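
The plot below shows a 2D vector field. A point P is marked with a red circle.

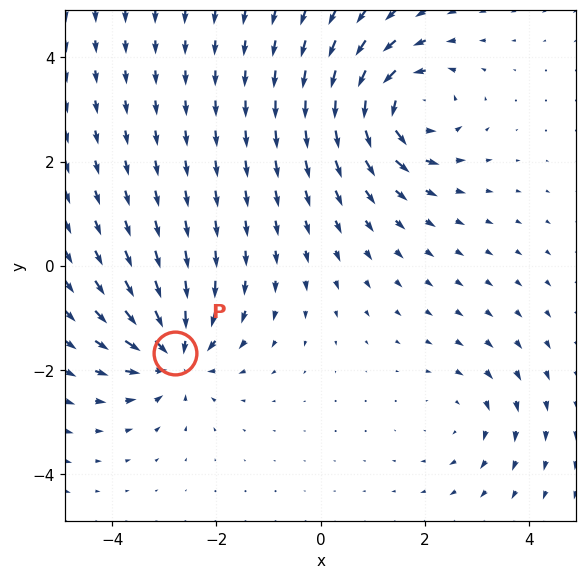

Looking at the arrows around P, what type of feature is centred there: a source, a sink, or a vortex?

sink

At P (-2.8, -1.7) the arrows converge inward. Divergence about -5, curl ≈0 — negative divergence with near-zero curl is a sink.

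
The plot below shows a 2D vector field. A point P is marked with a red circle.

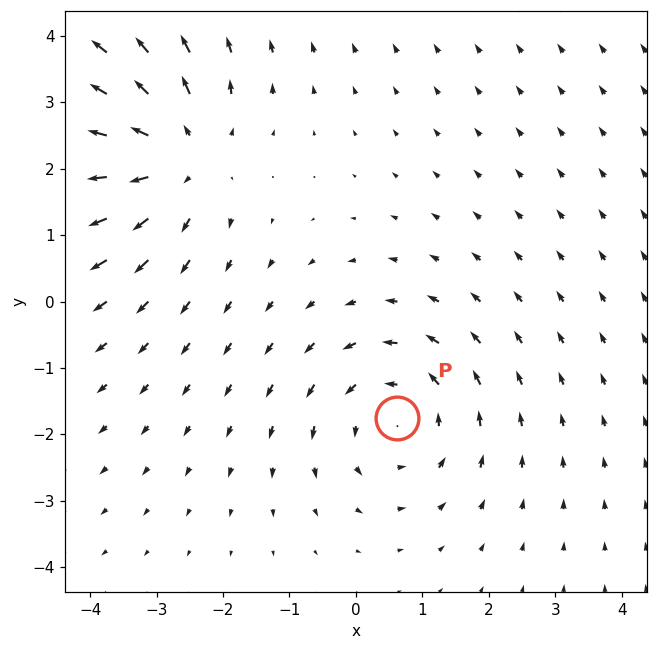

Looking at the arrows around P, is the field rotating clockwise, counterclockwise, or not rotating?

counterclockwise

Near P at (0.6, -1.8) the arrows circulate counterclockwise. The curl (z-component) there is about +4; positive curl means counterclockwise rotation.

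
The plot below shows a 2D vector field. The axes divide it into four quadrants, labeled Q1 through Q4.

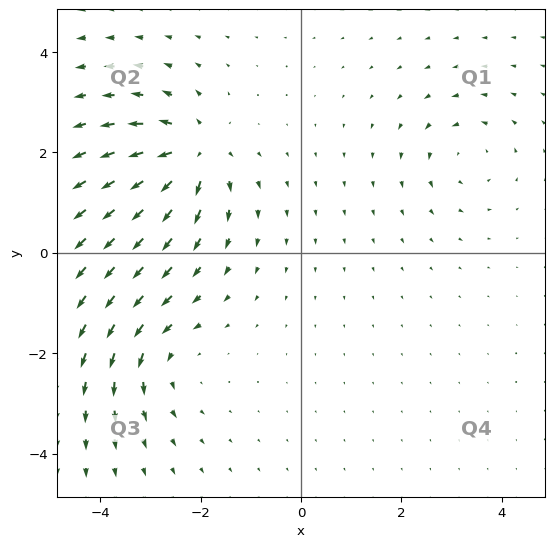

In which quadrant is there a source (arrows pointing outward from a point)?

Q2

The source sits at approximately (-2.1, 2.0), which lies in quadrant Q2. The divergence there is about +7, positive as expected for a source.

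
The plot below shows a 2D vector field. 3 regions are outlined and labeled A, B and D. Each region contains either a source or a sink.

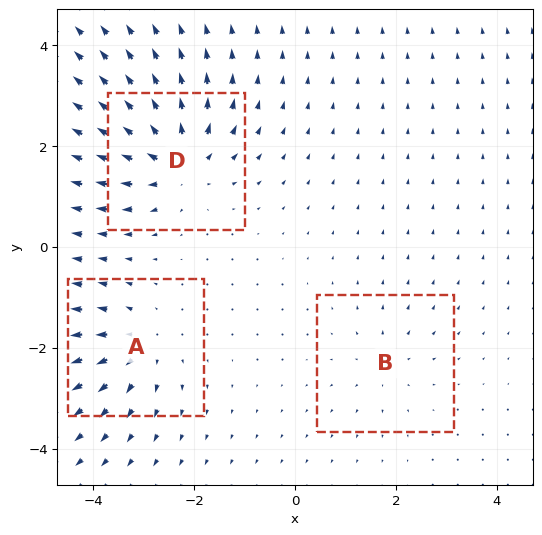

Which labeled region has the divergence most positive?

Divergence at each region's feature centre — A: about +4, B: about +2, D: about +5. Region D is most positive.

D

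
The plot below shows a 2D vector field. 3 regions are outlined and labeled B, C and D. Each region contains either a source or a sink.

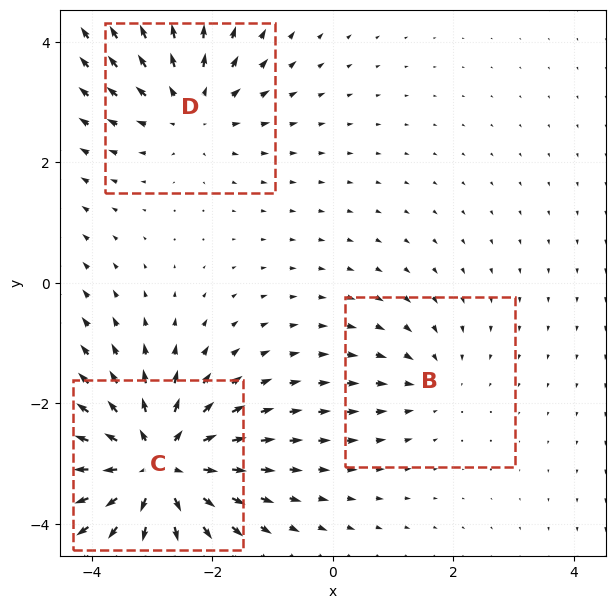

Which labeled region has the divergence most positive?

Divergence at each region's feature centre — B: about -2, C: about +6, D: about +3. Region C is most positive.

C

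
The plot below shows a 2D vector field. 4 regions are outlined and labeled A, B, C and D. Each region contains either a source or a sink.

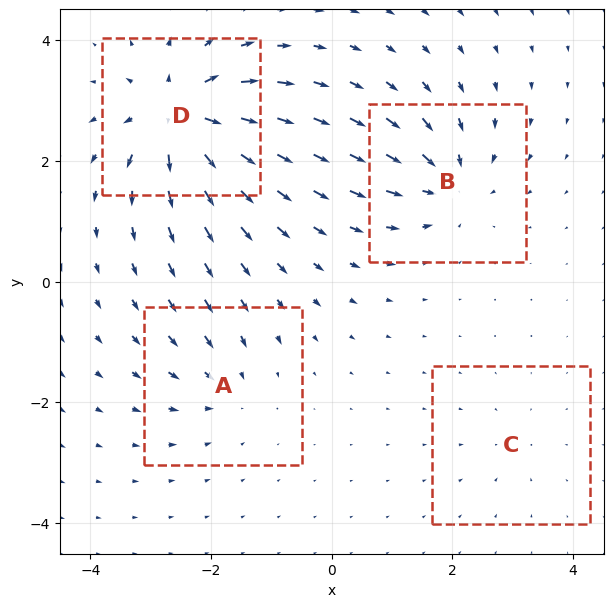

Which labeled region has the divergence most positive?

D

Divergence at each region's feature centre — A: about -4, B: about -6, C: about -2, D: about +9. Region D is most positive.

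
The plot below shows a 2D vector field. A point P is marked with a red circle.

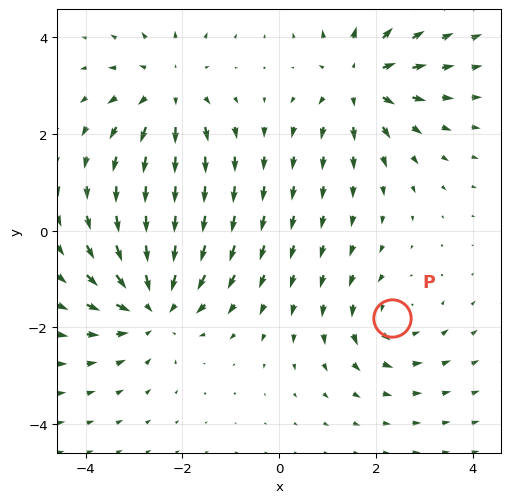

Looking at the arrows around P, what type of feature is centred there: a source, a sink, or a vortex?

vortex

At P (2.3, -1.8) the arrows circulate counterclockwise. Divergence ≈0, curl about +3 — near-zero divergence with nonzero curl is a vortex.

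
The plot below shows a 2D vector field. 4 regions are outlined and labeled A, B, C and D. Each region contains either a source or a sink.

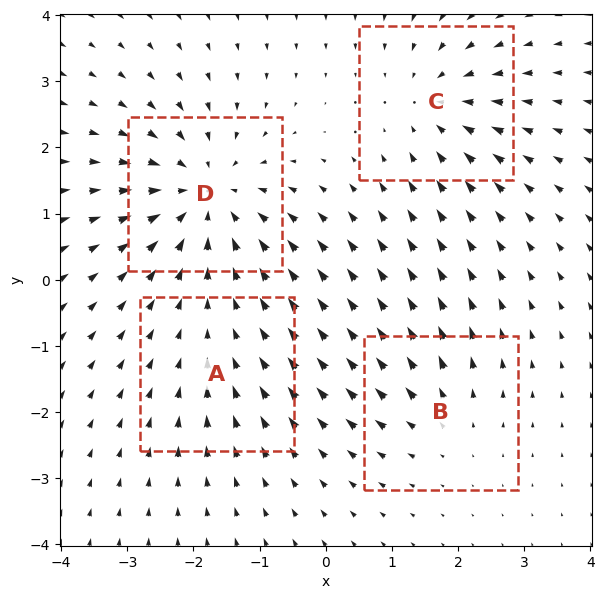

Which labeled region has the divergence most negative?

Divergence at each region's feature centre — A: about -2, B: about +3, C: about -4, D: about -6. Region D is most negative.

D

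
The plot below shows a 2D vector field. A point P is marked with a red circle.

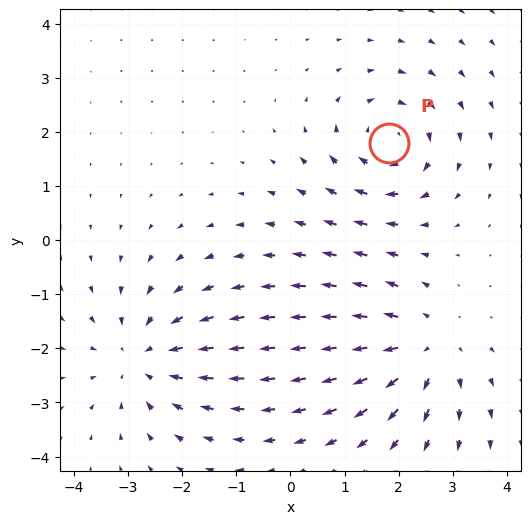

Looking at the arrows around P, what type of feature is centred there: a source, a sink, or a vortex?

vortex

At P (1.8, 1.8) the arrows circulate clockwise. Divergence ≈0, curl about -4 — near-zero divergence with nonzero curl is a vortex.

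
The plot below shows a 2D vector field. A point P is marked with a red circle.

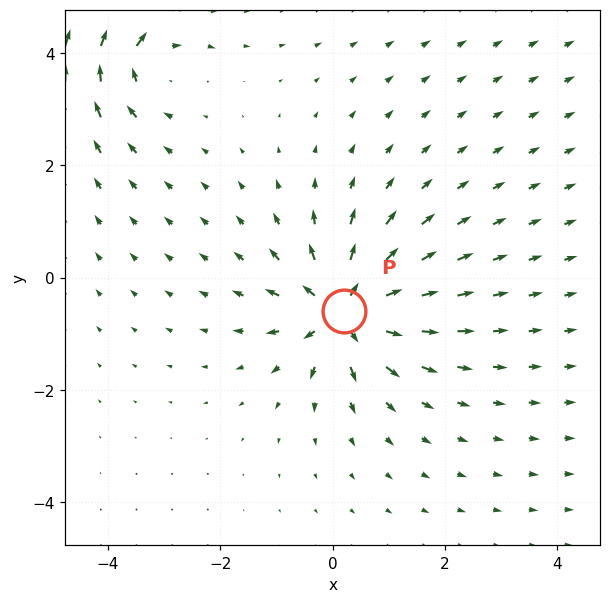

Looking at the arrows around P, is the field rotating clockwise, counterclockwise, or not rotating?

not rotating

Near P at (0.2, -0.6) the arrows show no circulation. The curl there is ≈0.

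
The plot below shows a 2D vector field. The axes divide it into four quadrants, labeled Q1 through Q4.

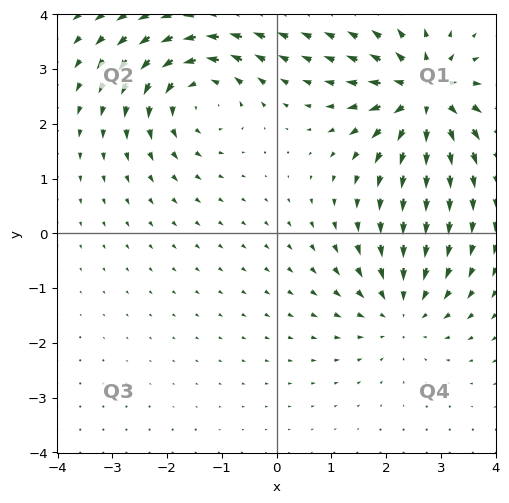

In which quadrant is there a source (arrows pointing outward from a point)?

Q1

The source sits at approximately (2.7, 2.5), which lies in quadrant Q1. The divergence there is about +5, positive as expected for a source.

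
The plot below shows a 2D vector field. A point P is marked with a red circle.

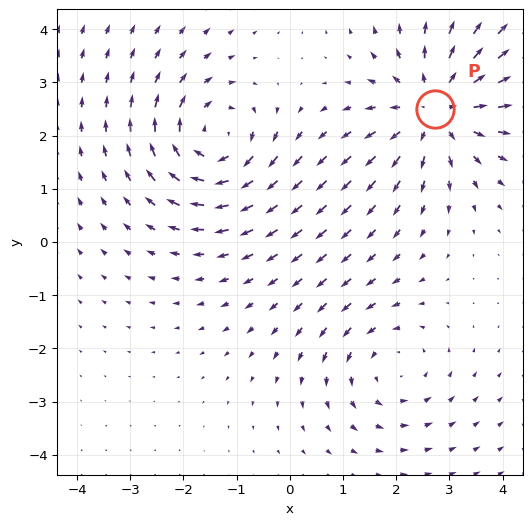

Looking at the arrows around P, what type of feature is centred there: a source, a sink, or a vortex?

At P (2.7, 2.5) the arrows spread outward. Divergence about +4, curl ≈0 — positive divergence with near-zero curl is a source.

source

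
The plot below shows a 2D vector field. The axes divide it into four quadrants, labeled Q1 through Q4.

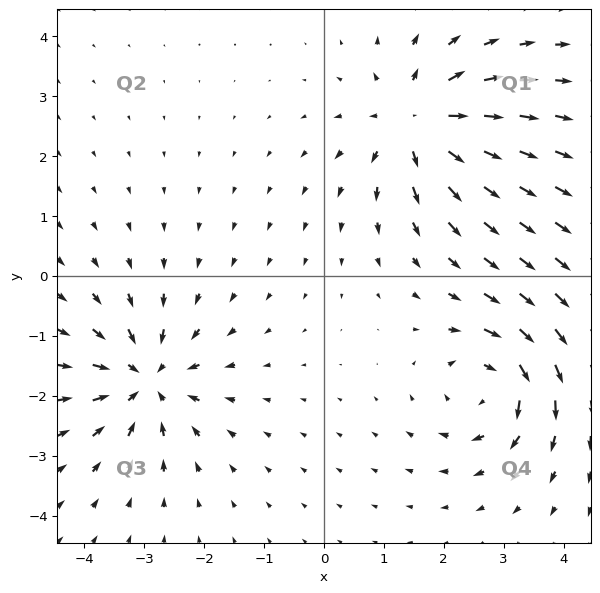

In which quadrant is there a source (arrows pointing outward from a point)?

Q1

The source sits at approximately (1.6, 2.6), which lies in quadrant Q1. The divergence there is about +4, positive as expected for a source.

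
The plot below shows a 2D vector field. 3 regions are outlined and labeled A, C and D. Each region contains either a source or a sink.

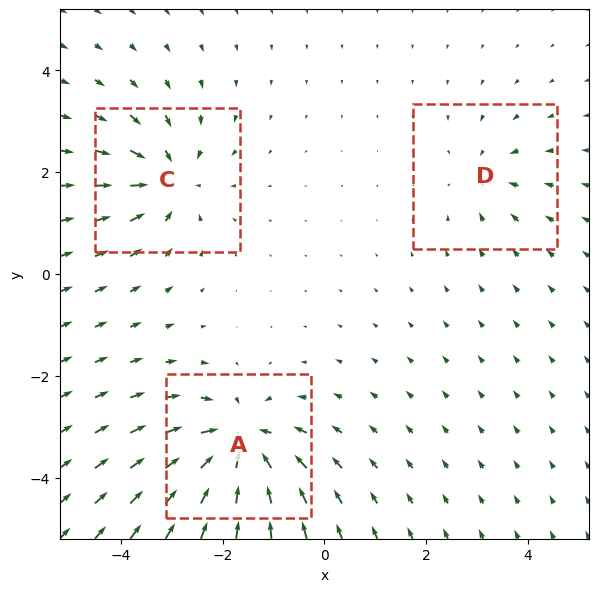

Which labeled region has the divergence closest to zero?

Divergence at each region's feature centre — A: about -5, C: about -4, D: about -2. Region D is closest to zero.

D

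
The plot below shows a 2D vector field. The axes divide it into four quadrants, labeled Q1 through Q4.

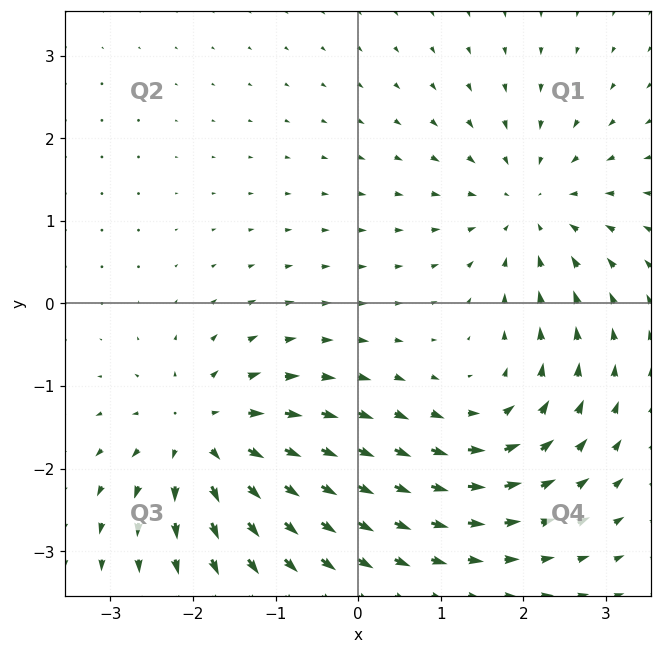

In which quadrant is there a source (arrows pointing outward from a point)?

The source sits at approximately (-1.9, -1.6), which lies in quadrant Q3. The divergence there is about +6, positive as expected for a source.

Q3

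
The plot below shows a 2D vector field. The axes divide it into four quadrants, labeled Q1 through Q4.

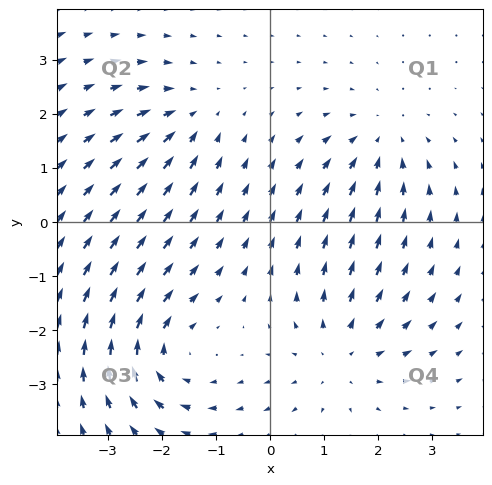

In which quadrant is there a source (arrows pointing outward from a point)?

The source sits at approximately (1.3, -2.4), which lies in quadrant Q4. The divergence there is about +3, positive as expected for a source.

Q4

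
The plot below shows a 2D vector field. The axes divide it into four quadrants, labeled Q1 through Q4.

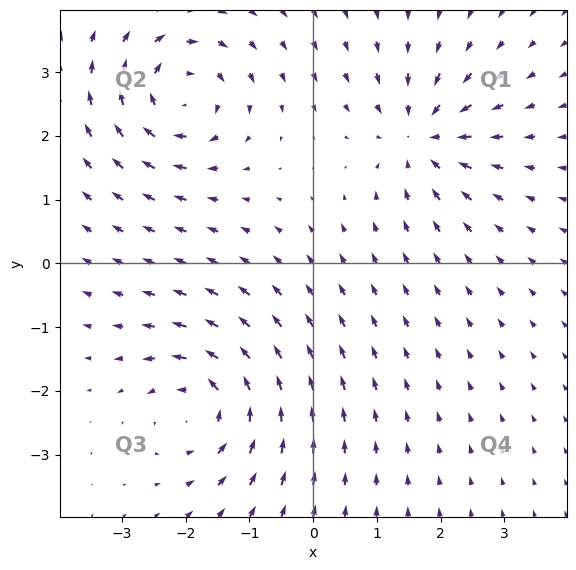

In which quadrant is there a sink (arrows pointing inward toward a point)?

The sink sits at approximately (1.7, 2.0), which lies in quadrant Q1. The divergence there is about -5, negative as expected for a sink.

Q1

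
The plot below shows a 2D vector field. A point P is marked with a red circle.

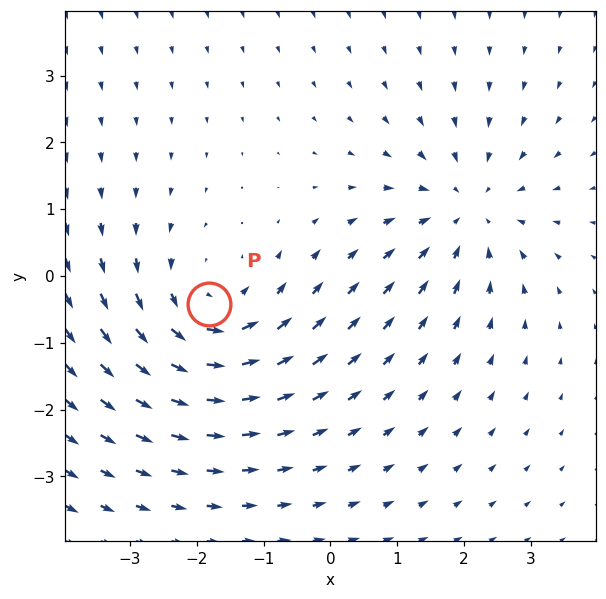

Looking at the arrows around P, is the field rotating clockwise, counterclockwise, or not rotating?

Near P at (-1.8, -0.4) the arrows circulate counterclockwise. The curl (z-component) there is about +4; positive curl means counterclockwise rotation.

counterclockwise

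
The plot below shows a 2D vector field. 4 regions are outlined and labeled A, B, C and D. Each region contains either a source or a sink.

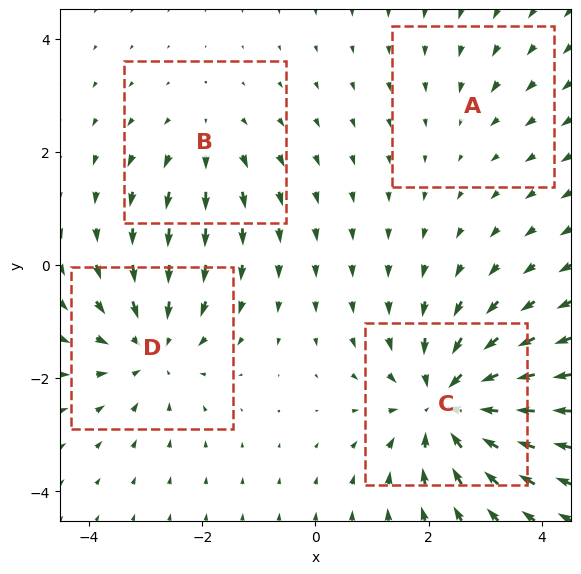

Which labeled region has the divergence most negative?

Divergence at each region's feature centre — A: about -2, B: about +3, C: about -7, D: about -5. Region C is most negative.

C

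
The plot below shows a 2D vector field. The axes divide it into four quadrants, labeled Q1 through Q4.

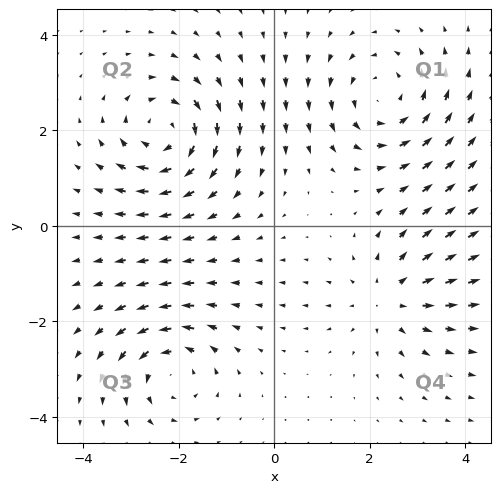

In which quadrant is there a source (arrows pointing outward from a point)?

The source sits at approximately (2.4, -1.5), which lies in quadrant Q4. The divergence there is about +3, positive as expected for a source.

Q4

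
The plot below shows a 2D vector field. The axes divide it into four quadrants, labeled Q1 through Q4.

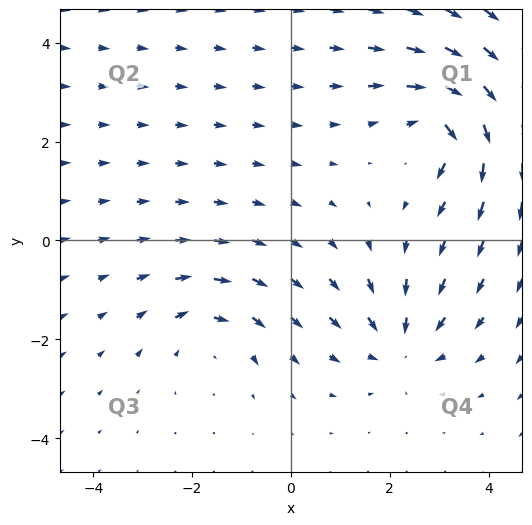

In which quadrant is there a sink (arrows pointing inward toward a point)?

Q4

The sink sits at approximately (2.2, -2.1), which lies in quadrant Q4. The divergence there is about -4, negative as expected for a sink.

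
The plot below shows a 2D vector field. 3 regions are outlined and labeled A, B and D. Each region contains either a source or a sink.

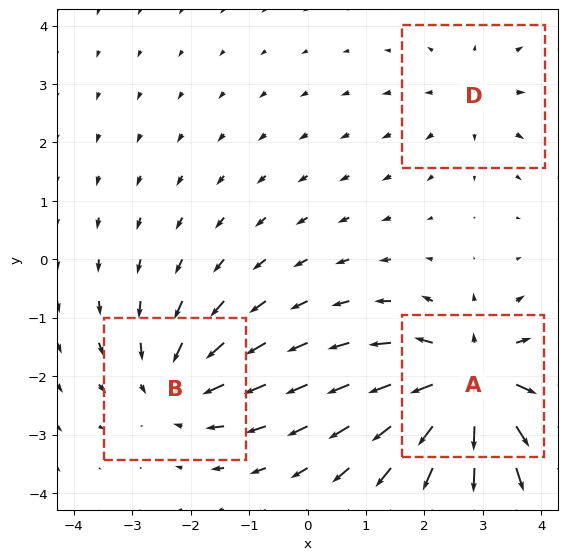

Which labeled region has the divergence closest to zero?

Divergence at each region's feature centre — A: about +5, B: about -3, D: about +2. Region D is closest to zero.

D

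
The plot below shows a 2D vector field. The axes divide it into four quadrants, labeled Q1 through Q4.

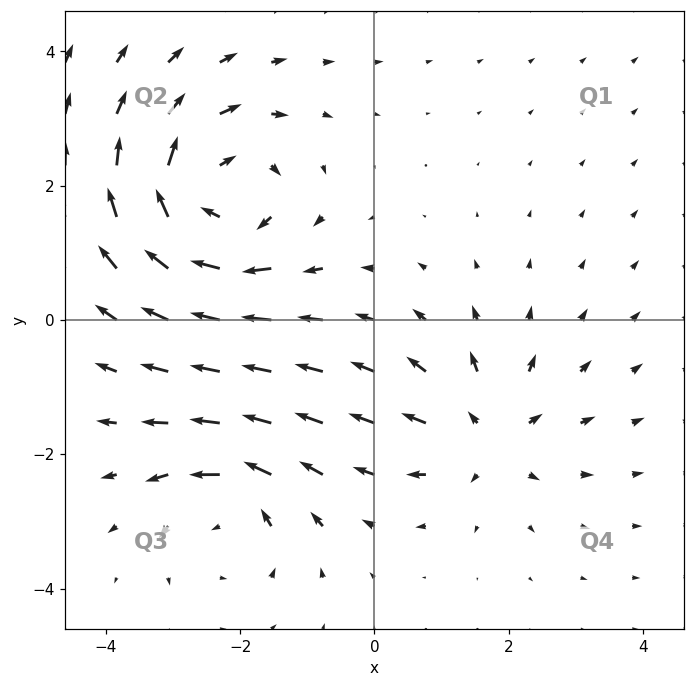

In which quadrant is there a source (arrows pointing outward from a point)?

The source sits at approximately (1.7, -1.7), which lies in quadrant Q4. The divergence there is about +3, positive as expected for a source.

Q4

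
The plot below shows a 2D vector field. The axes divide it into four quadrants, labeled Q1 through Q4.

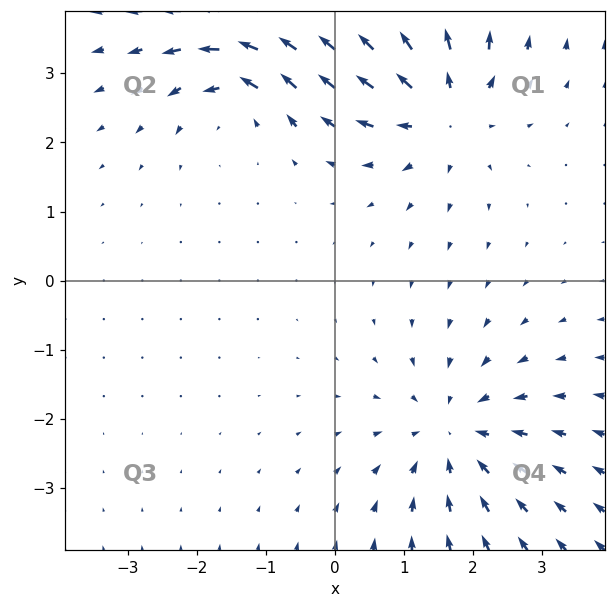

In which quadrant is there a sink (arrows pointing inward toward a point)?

The sink sits at approximately (1.7, -2.2), which lies in quadrant Q4. The divergence there is about -4, negative as expected for a sink.

Q4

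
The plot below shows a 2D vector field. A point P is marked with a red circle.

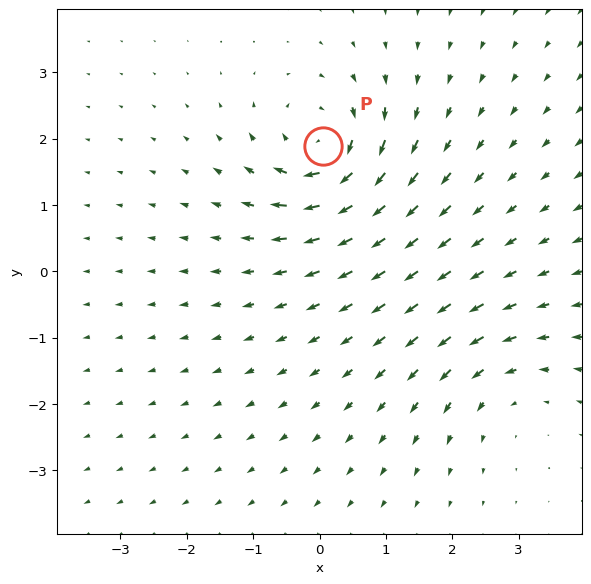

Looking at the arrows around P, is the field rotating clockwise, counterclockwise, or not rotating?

clockwise

Near P at (0.0, 1.9) the arrows circulate clockwise. The curl (z-component) there is about -7; negative curl means clockwise rotation.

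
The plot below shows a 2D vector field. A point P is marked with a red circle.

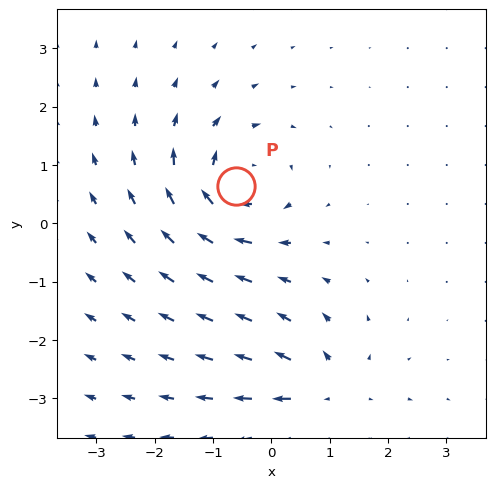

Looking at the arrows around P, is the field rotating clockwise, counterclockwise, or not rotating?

clockwise

Near P at (-0.6, 0.6) the arrows circulate clockwise. The curl (z-component) there is about -7; negative curl means clockwise rotation.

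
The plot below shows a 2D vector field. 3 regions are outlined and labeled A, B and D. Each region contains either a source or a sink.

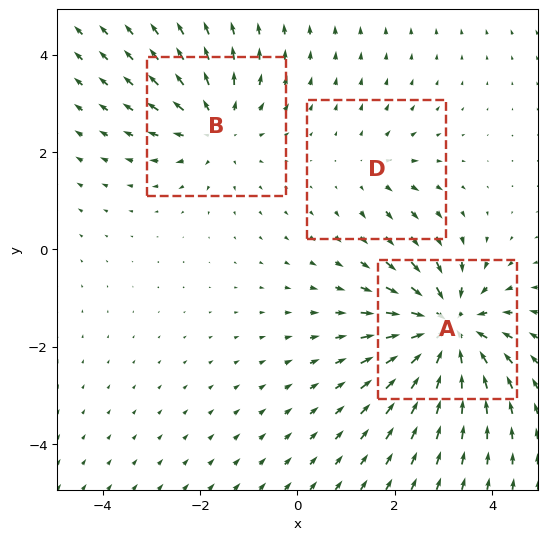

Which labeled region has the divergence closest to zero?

D

Divergence at each region's feature centre — A: about -5, B: about +3, D: about +2. Region D is closest to zero.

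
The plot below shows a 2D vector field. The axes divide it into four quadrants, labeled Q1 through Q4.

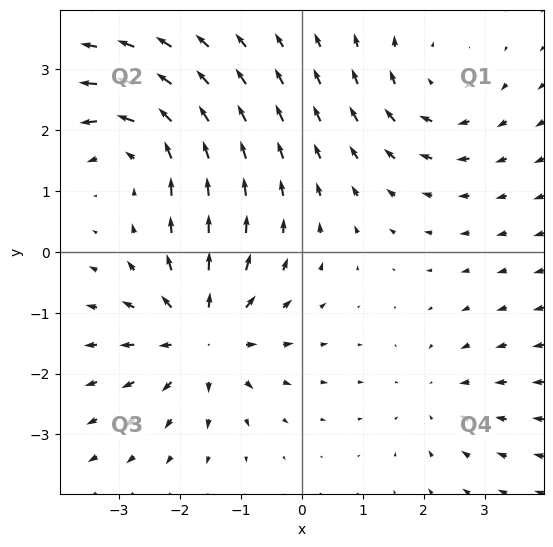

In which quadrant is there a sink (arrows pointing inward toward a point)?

The sink sits at approximately (2.2, -2.4), which lies in quadrant Q4. The divergence there is about -2, negative as expected for a sink.

Q4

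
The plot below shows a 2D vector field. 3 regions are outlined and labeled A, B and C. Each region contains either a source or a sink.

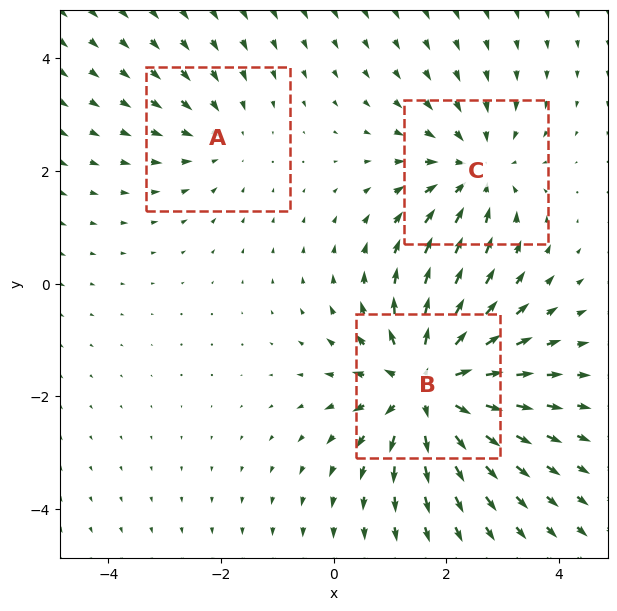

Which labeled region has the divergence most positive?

Divergence at each region's feature centre — A: about -2, B: about +5, C: about -3. Region B is most positive.

B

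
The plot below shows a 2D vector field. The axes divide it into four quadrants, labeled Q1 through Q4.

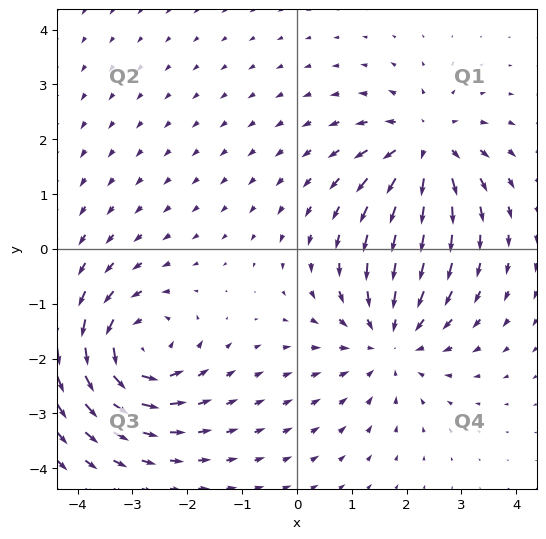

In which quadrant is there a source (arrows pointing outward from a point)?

The source sits at approximately (2.3, 1.9), which lies in quadrant Q1. The divergence there is about +4, positive as expected for a source.

Q1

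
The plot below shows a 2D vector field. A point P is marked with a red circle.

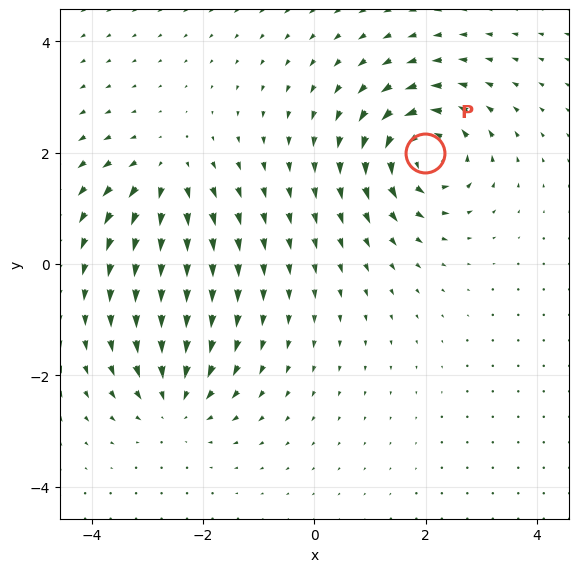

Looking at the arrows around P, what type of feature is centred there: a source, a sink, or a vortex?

vortex

At P (2.0, 2.0) the arrows circulate counterclockwise. Divergence ≈0, curl about +7 — near-zero divergence with nonzero curl is a vortex.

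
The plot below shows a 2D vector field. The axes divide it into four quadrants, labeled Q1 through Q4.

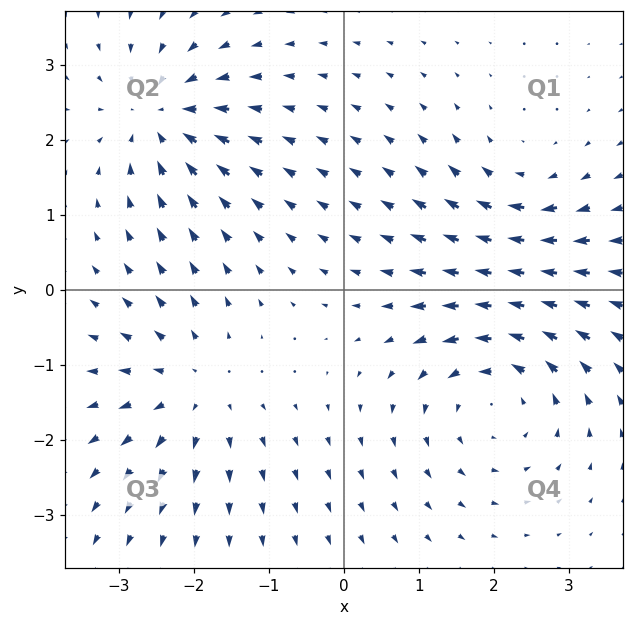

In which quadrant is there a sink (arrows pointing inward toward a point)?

The sink sits at approximately (-2.4, 2.3), which lies in quadrant Q2. The divergence there is about -5, negative as expected for a sink.

Q2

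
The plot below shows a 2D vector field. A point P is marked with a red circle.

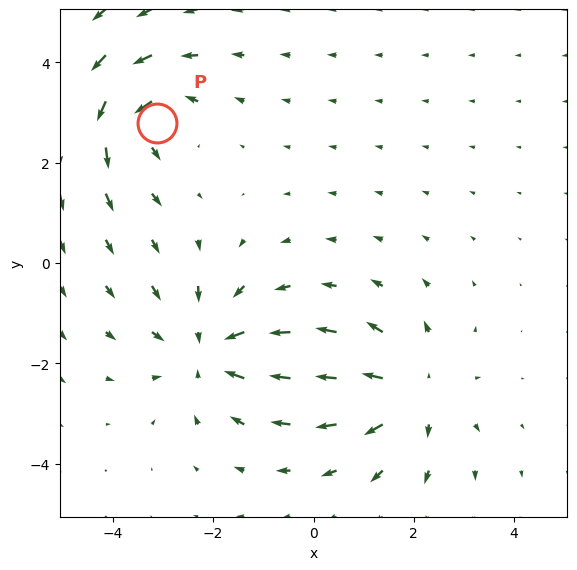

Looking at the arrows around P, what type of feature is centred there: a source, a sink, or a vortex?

At P (-3.1, 2.8) the arrows circulate counterclockwise. Divergence ≈0, curl about +4 — near-zero divergence with nonzero curl is a vortex.

vortex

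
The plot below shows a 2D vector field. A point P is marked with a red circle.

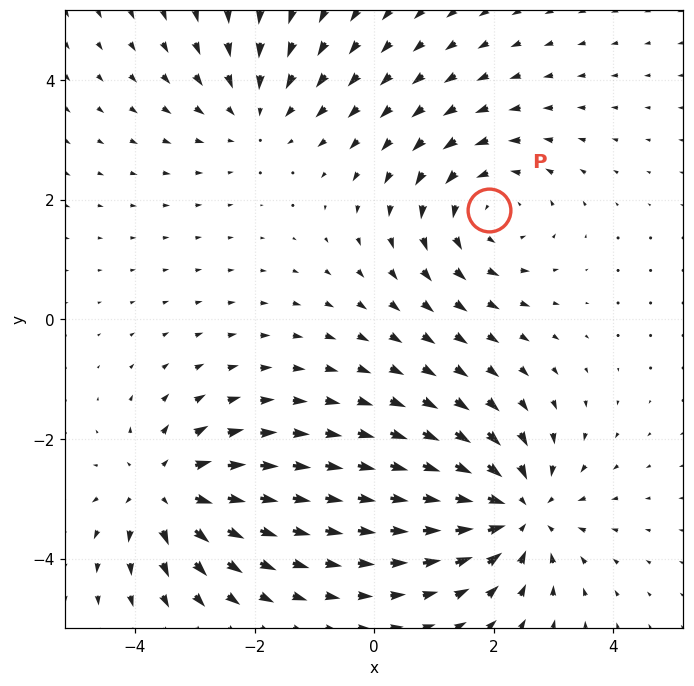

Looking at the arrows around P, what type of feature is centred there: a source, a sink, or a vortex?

vortex

At P (1.9, 1.8) the arrows circulate counterclockwise. Divergence ≈0, curl about +3 — near-zero divergence with nonzero curl is a vortex.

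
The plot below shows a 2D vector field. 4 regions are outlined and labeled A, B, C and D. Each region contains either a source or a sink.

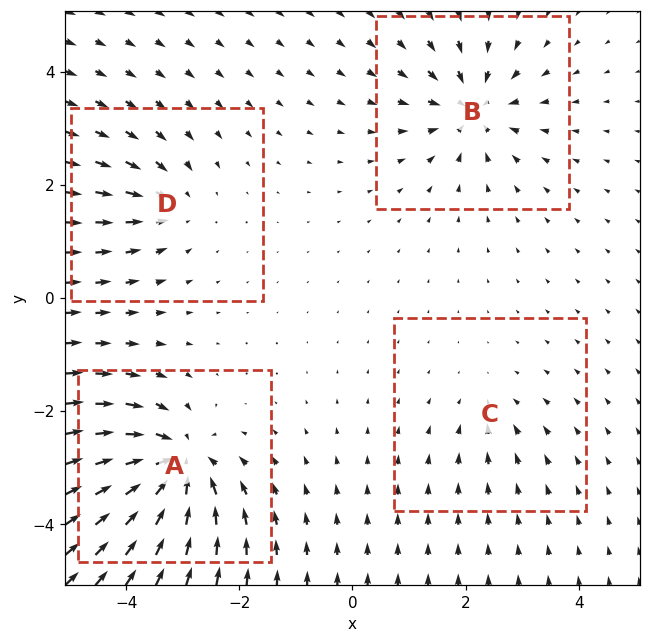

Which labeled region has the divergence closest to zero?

C

Divergence at each region's feature centre — A: about -8, B: about -6, C: about -3, D: about -4. Region C is closest to zero.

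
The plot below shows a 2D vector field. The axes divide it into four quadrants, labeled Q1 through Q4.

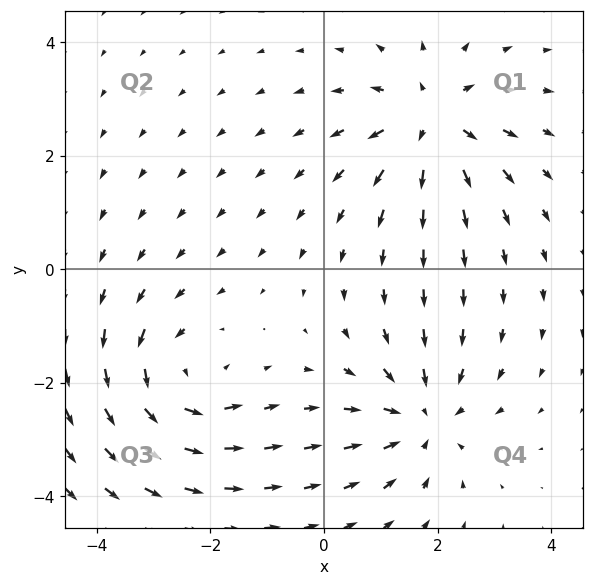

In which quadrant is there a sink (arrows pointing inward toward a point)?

The sink sits at approximately (1.7, -2.6), which lies in quadrant Q4. The divergence there is about -3, negative as expected for a sink.

Q4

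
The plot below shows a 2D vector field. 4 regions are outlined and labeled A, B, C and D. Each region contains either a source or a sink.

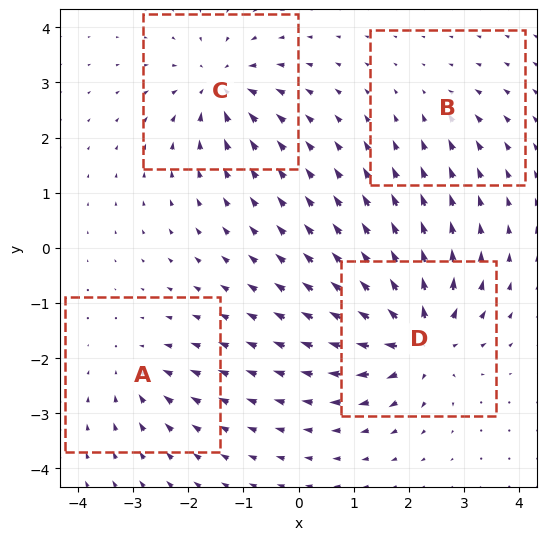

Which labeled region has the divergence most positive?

Divergence at each region's feature centre — A: about -4, B: about -3, C: about -6, D: about +9. Region D is most positive.

D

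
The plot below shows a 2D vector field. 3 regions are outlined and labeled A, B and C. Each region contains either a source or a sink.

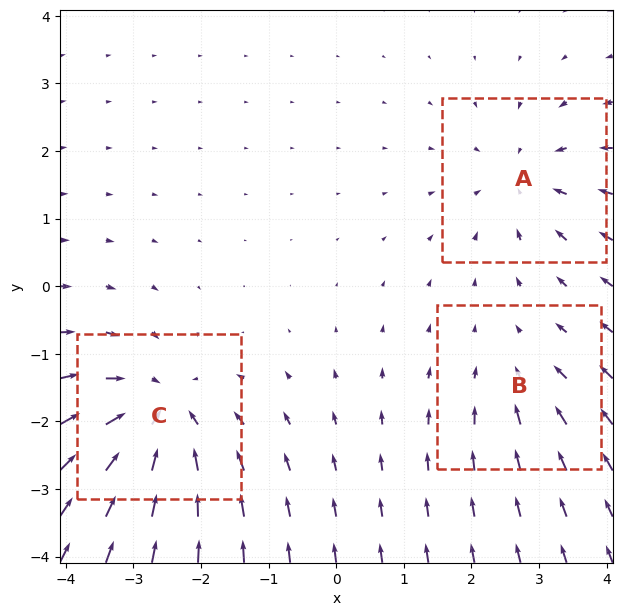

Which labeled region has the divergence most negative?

C

Divergence at each region's feature centre — A: about -3, B: about -2, C: about -5. Region C is most negative.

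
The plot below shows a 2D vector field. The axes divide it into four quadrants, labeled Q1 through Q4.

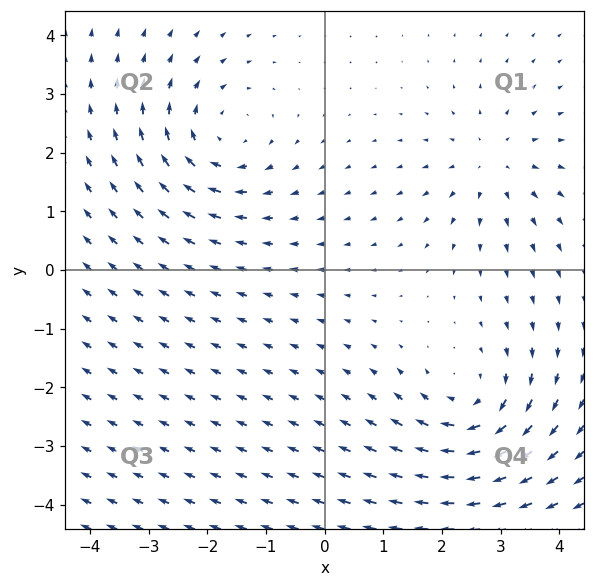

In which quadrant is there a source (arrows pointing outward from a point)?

Q1

The source sits at approximately (2.9, 1.8), which lies in quadrant Q1. The divergence there is about +4, positive as expected for a source.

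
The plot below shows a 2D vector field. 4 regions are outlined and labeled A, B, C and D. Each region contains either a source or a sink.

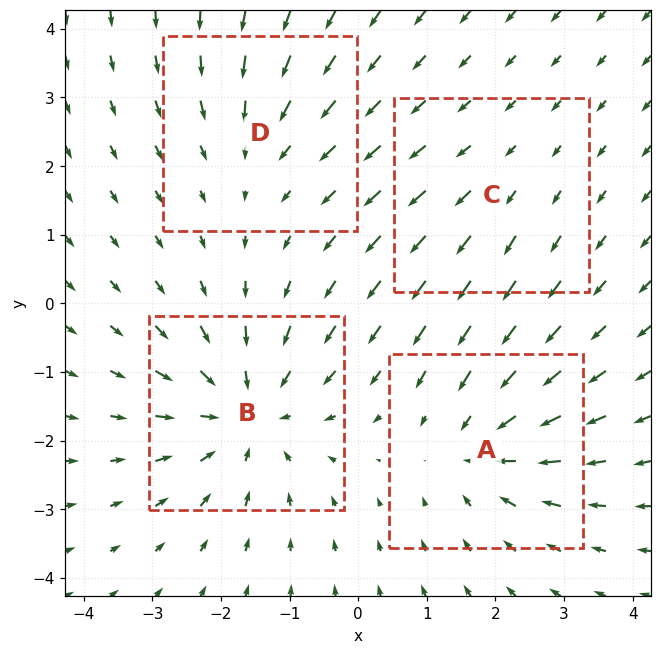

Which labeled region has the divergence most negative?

Divergence at each region's feature centre — A: about -4, B: about -6, C: about +2, D: about -3. Region B is most negative.

B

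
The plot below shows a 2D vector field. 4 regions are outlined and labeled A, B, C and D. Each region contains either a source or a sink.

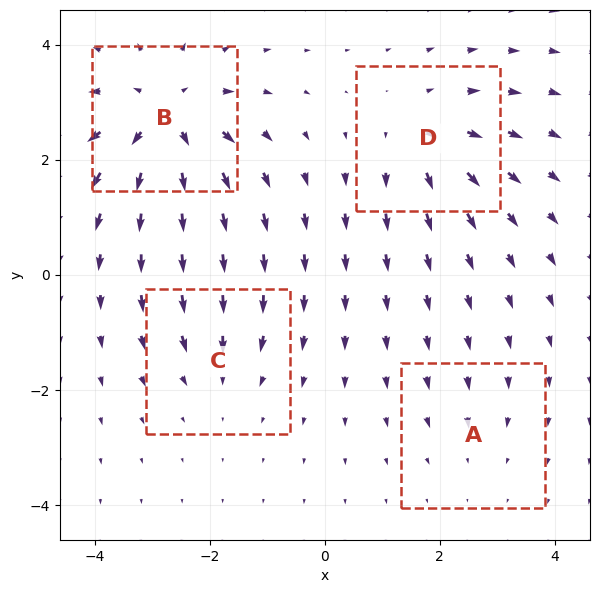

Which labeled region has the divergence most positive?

B

Divergence at each region's feature centre — A: about -2, B: about +7, C: about -3, D: about +5. Region B is most positive.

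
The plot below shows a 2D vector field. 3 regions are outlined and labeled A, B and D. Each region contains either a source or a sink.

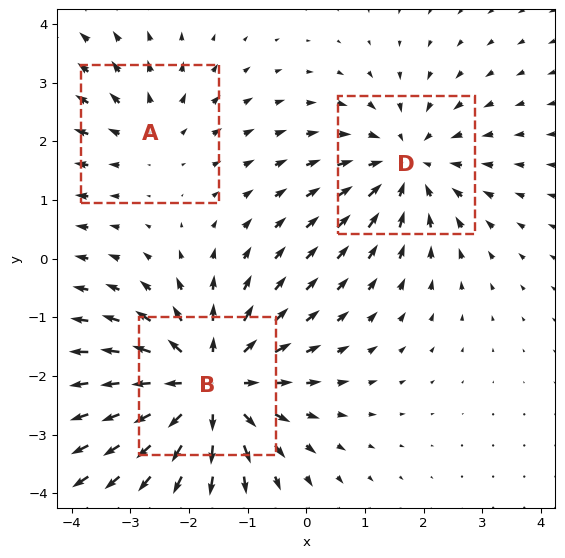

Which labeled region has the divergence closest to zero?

Divergence at each region's feature centre — A: about +2, B: about +4, D: about -3. Region A is closest to zero.

A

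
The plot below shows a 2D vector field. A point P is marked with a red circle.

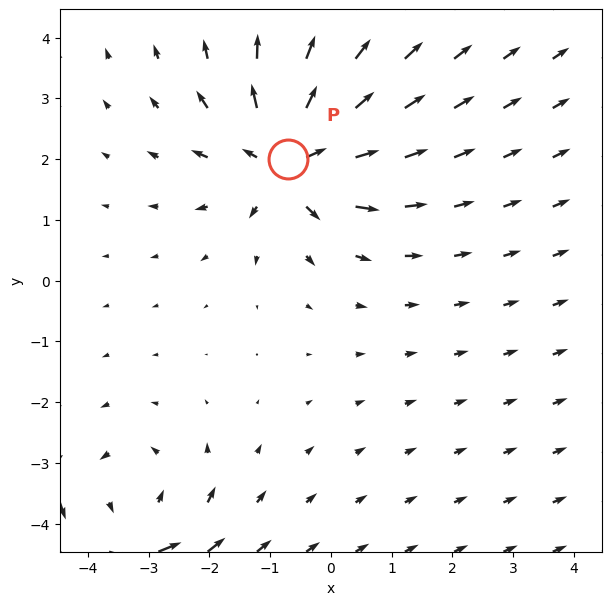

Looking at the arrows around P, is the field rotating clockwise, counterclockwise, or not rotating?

not rotating

Near P at (-0.7, 2.0) the arrows show no circulation. The curl there is ≈0.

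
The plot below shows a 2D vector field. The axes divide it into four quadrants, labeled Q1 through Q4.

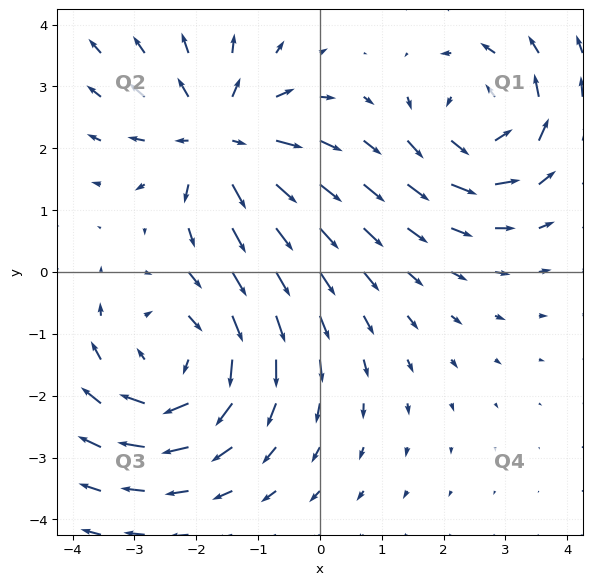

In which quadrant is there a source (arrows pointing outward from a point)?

Q2

The source sits at approximately (-1.6, 2.1), which lies in quadrant Q2. The divergence there is about +4, positive as expected for a source.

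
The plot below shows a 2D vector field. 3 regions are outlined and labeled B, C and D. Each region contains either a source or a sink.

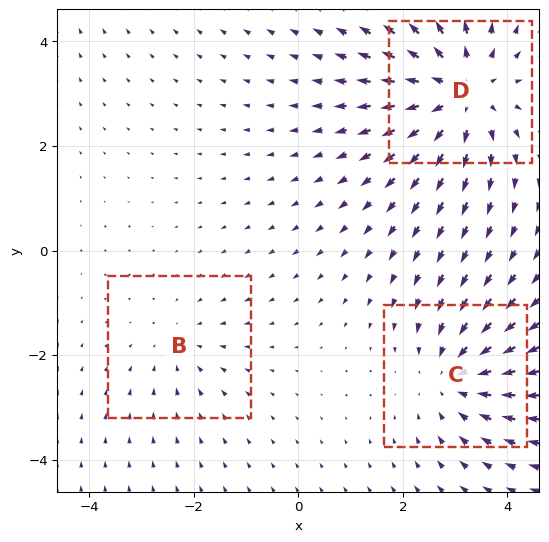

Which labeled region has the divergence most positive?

Divergence at each region's feature centre — B: about -2, C: about -3, D: about +4. Region D is most positive.

D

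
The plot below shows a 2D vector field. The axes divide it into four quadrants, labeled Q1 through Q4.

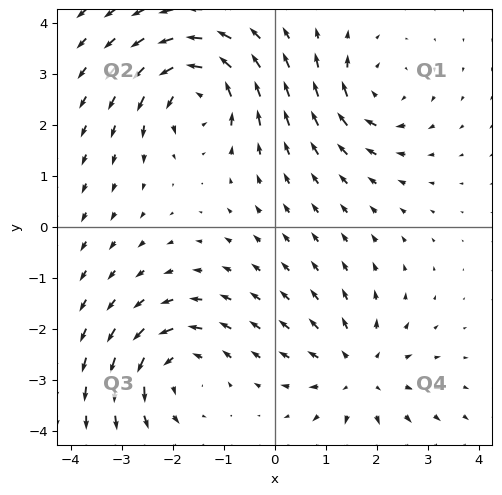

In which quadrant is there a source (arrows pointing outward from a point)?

The source sits at approximately (1.6, -2.9), which lies in quadrant Q4. The divergence there is about +4, positive as expected for a source.

Q4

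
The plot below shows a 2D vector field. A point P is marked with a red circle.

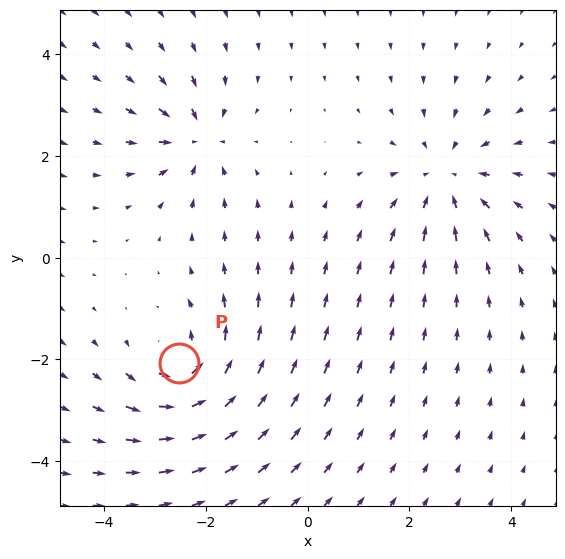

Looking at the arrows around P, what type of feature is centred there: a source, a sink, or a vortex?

vortex

At P (-2.5, -2.1) the arrows circulate counterclockwise. Divergence ≈0, curl about +5 — near-zero divergence with nonzero curl is a vortex.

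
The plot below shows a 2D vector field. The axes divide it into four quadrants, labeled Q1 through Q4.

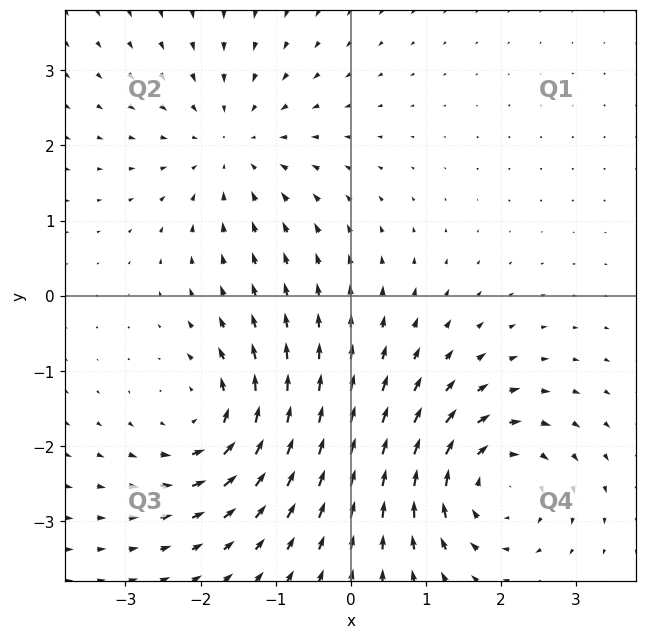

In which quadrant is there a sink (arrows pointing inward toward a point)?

The sink sits at approximately (-1.6, 2.0), which lies in quadrant Q2. The divergence there is about -3, negative as expected for a sink.

Q2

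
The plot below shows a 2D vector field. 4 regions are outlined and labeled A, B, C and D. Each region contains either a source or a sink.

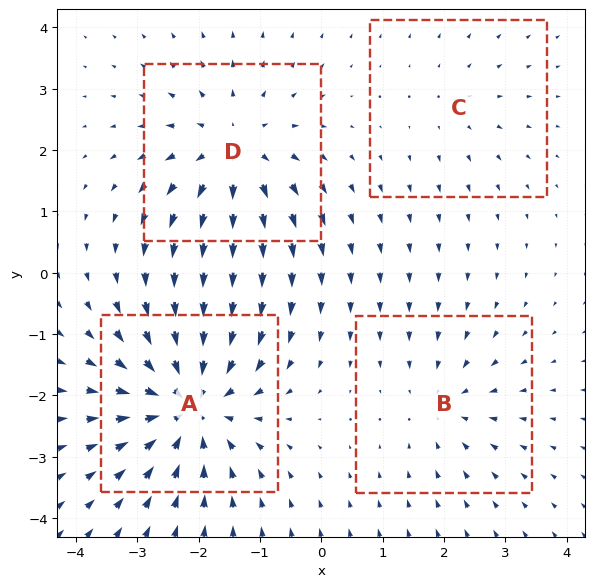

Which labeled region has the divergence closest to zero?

C

Divergence at each region's feature centre — A: about -6, B: about -3, C: about +2, D: about +5. Region C is closest to zero.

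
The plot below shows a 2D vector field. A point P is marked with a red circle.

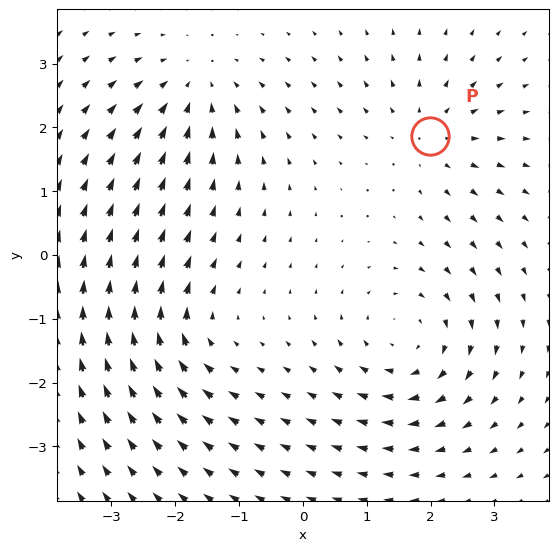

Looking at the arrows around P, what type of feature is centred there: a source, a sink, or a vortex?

source

At P (2.0, 1.9) the arrows spread outward. Divergence about +3, curl ≈0 — positive divergence with near-zero curl is a source.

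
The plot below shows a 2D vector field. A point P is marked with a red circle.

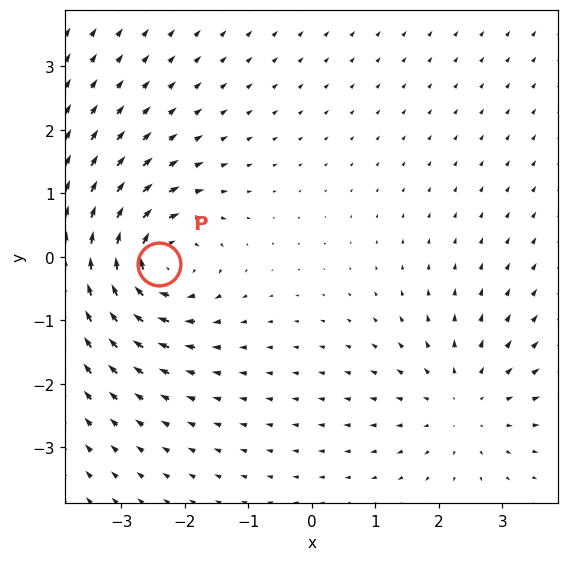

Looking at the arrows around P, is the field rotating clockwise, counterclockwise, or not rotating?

clockwise

Near P at (-2.4, -0.1) the arrows circulate clockwise. The curl (z-component) there is about -5; negative curl means clockwise rotation.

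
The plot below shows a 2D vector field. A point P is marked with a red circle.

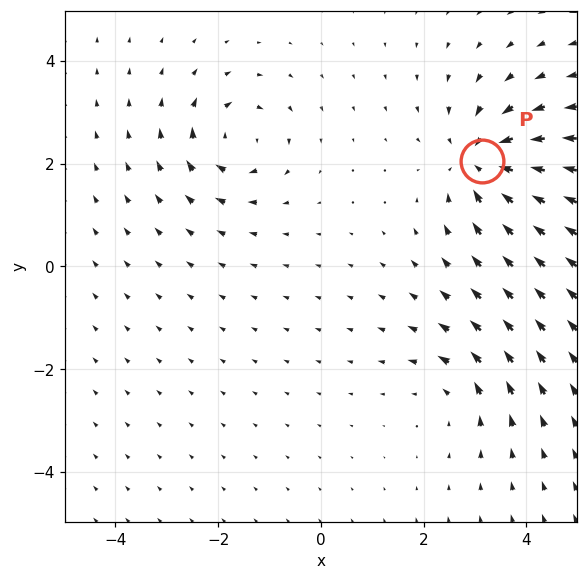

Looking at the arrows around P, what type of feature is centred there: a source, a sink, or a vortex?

sink

At P (3.1, 2.0) the arrows converge inward. Divergence about -5, curl ≈0 — negative divergence with near-zero curl is a sink.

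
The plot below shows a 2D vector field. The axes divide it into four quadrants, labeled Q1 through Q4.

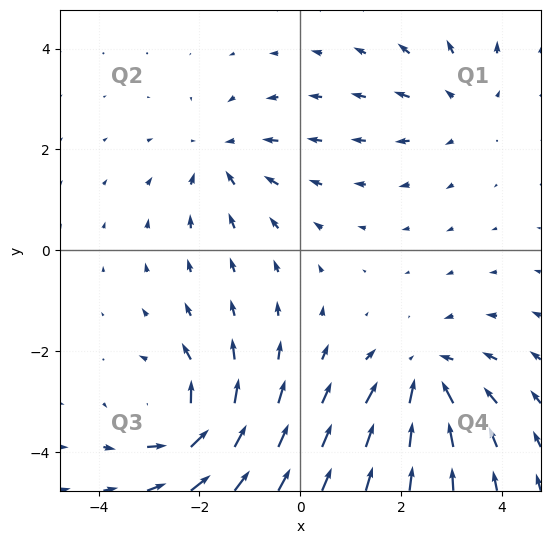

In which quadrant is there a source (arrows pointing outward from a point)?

Q1

The source sits at approximately (3.2, 2.8), which lies in quadrant Q1. The divergence there is about +3, positive as expected for a source.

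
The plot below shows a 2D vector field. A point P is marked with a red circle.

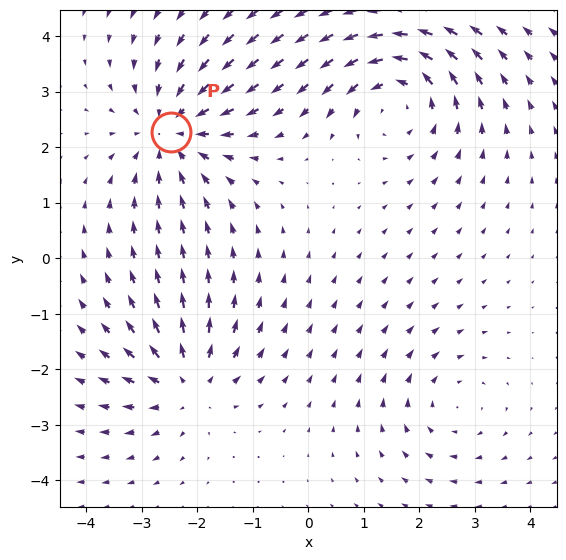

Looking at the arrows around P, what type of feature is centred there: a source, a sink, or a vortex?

sink

At P (-2.5, 2.3) the arrows converge inward. Divergence about -4, curl ≈0 — negative divergence with near-zero curl is a sink.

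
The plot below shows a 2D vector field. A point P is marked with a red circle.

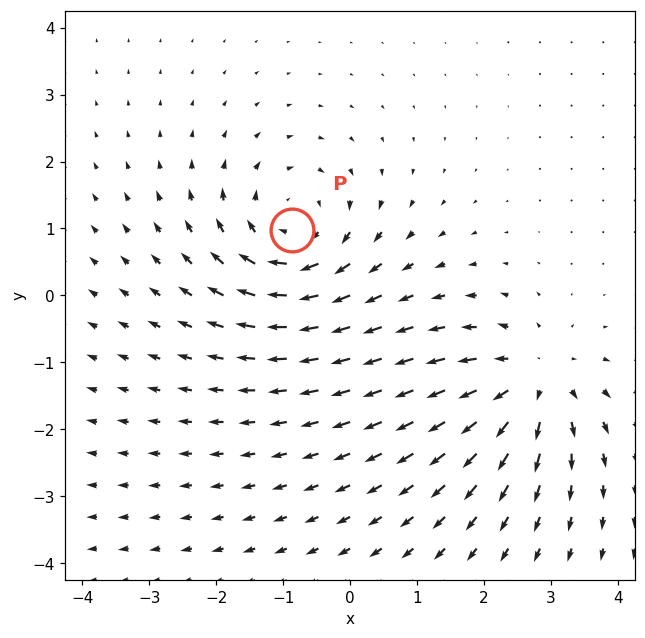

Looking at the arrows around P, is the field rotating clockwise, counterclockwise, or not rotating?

clockwise

Near P at (-0.9, 1.0) the arrows circulate clockwise. The curl (z-component) there is about -5; negative curl means clockwise rotation.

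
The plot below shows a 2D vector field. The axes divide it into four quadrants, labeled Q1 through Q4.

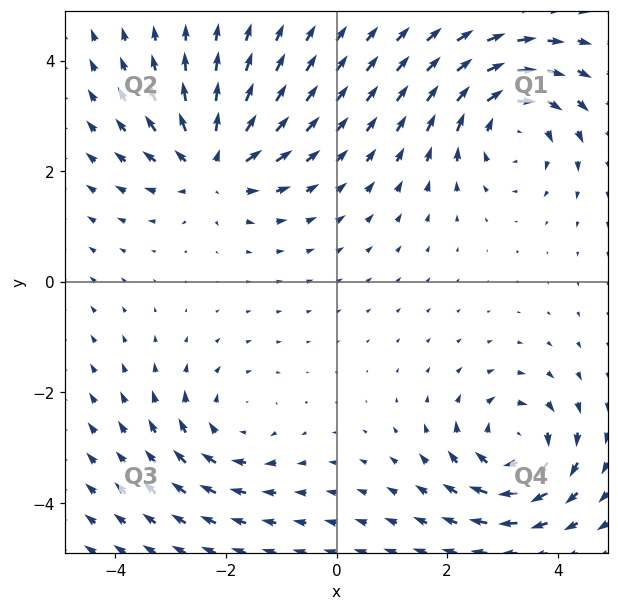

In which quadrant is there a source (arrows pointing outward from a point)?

Q2

The source sits at approximately (-2.2, 2.1), which lies in quadrant Q2. The divergence there is about +4, positive as expected for a source.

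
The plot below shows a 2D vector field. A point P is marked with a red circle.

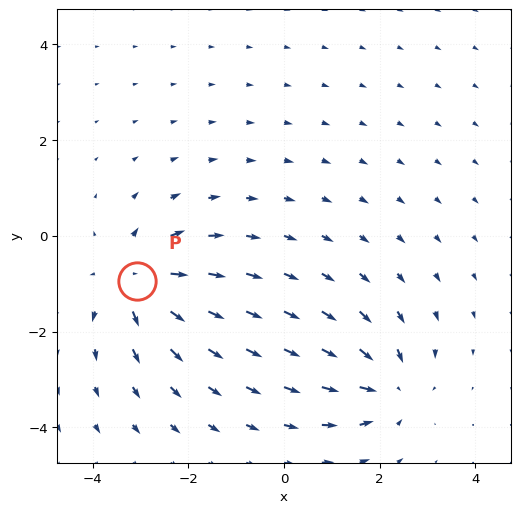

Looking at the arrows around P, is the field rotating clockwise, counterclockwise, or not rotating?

not rotating

Near P at (-3.1, -0.9) the arrows show no circulation. The curl there is ≈0.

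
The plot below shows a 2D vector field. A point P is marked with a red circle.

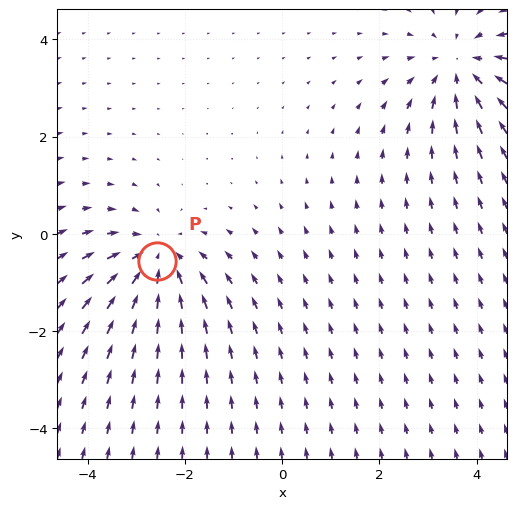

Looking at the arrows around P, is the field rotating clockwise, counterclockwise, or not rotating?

not rotating

Near P at (-2.6, -0.6) the arrows show no circulation. The curl there is ≈0.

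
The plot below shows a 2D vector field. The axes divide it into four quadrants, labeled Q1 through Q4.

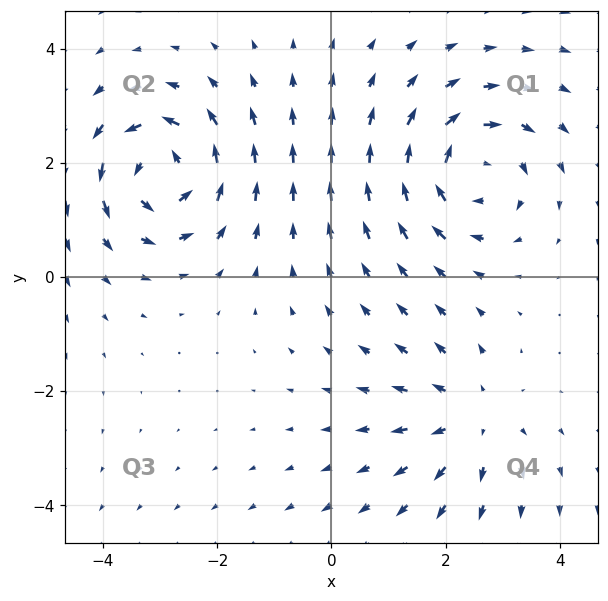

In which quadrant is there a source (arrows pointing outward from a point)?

Q4

The source sits at approximately (2.5, -2.5), which lies in quadrant Q4. The divergence there is about +3, positive as expected for a source.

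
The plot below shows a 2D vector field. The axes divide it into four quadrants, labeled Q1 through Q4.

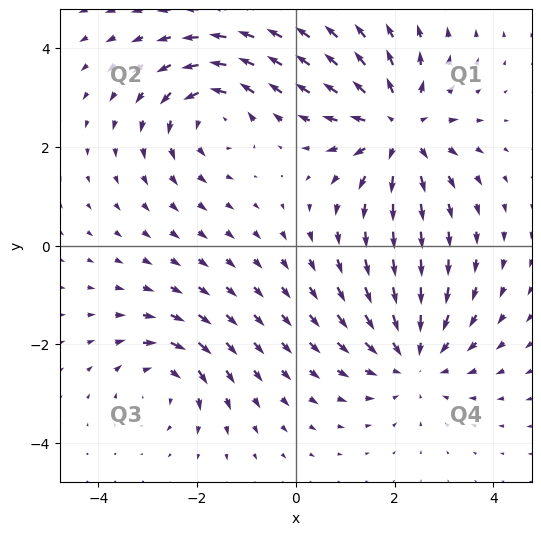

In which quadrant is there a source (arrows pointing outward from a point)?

Q1

The source sits at approximately (2.1, 2.4), which lies in quadrant Q1. The divergence there is about +4, positive as expected for a source.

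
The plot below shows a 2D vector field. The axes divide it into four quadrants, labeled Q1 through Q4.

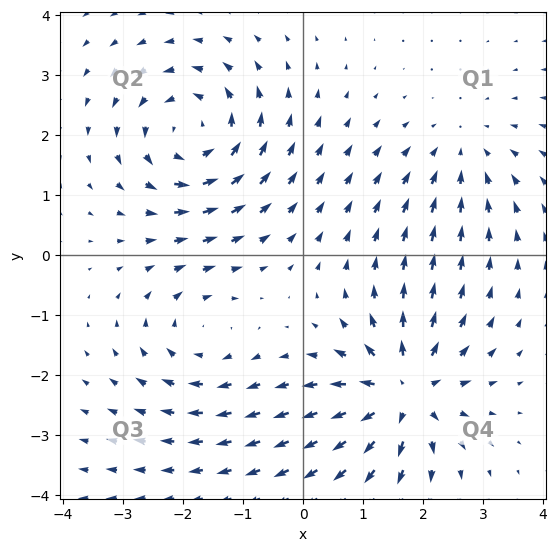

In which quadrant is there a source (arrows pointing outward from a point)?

The source sits at approximately (1.7, -2.3), which lies in quadrant Q4. The divergence there is about +5, positive as expected for a source.

Q4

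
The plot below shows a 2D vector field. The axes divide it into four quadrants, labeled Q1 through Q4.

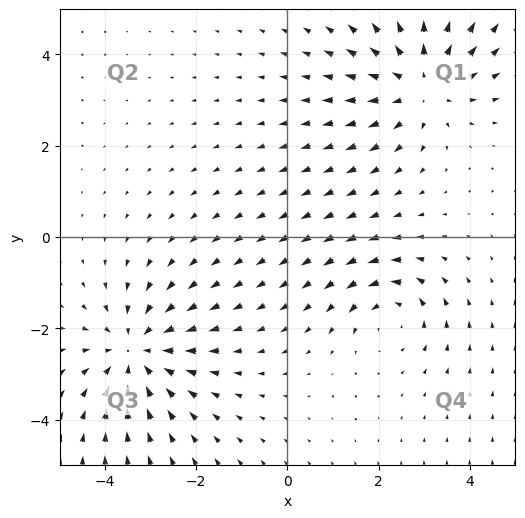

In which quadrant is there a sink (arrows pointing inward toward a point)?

The sink sits at approximately (-3.3, -2.5), which lies in quadrant Q3. The divergence there is about -4, negative as expected for a sink.

Q3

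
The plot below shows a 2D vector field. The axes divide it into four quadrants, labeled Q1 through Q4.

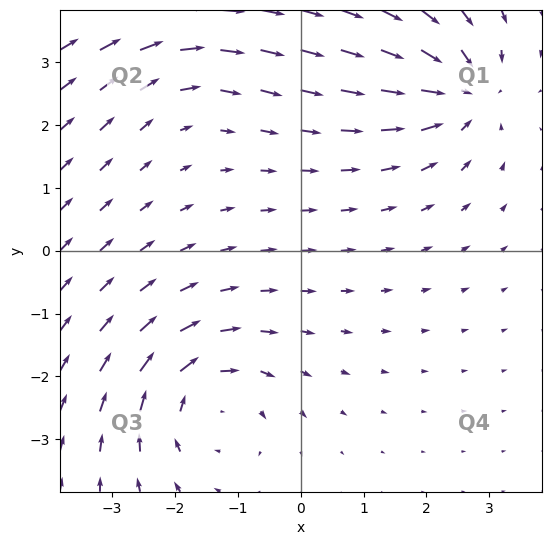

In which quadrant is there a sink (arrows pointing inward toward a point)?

Q1

The sink sits at approximately (2.6, 2.5), which lies in quadrant Q1. The divergence there is about -5, negative as expected for a sink.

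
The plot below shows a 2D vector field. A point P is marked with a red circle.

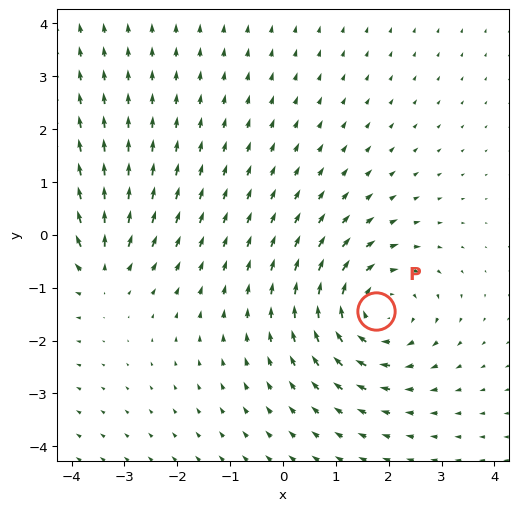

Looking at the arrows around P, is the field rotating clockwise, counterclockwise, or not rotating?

Near P at (1.8, -1.4) the arrows circulate clockwise. The curl (z-component) there is about -3; negative curl means clockwise rotation.

clockwise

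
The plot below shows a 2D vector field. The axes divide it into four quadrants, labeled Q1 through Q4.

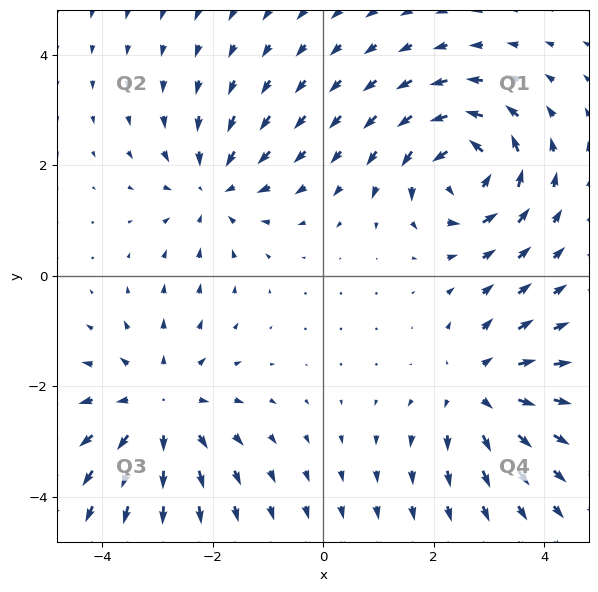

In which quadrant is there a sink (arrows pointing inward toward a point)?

The sink sits at approximately (-2.0, 1.6), which lies in quadrant Q2. The divergence there is about -4, negative as expected for a sink.

Q2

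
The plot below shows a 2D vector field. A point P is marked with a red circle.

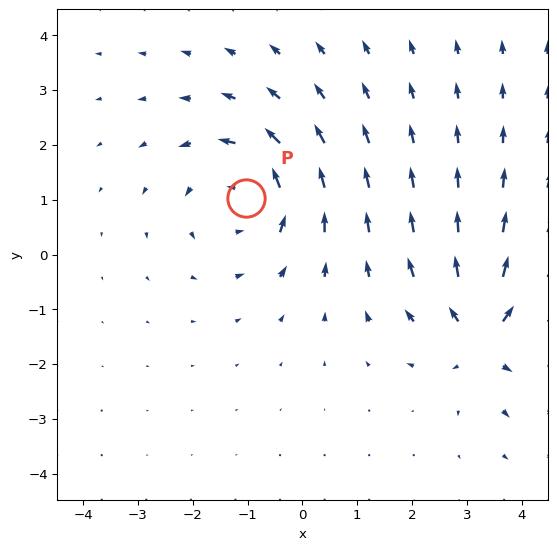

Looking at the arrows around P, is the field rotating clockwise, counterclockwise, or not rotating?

Near P at (-1.0, 1.0) the arrows circulate counterclockwise. The curl (z-component) there is about +4; positive curl means counterclockwise rotation.

counterclockwise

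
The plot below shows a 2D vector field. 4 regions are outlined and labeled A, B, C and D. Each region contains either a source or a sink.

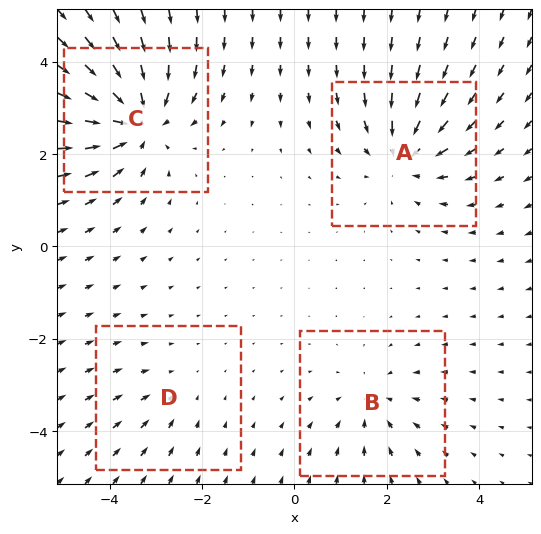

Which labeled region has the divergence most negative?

C

Divergence at each region's feature centre — A: about -5, B: about -3, C: about -6, D: about -2. Region C is most negative.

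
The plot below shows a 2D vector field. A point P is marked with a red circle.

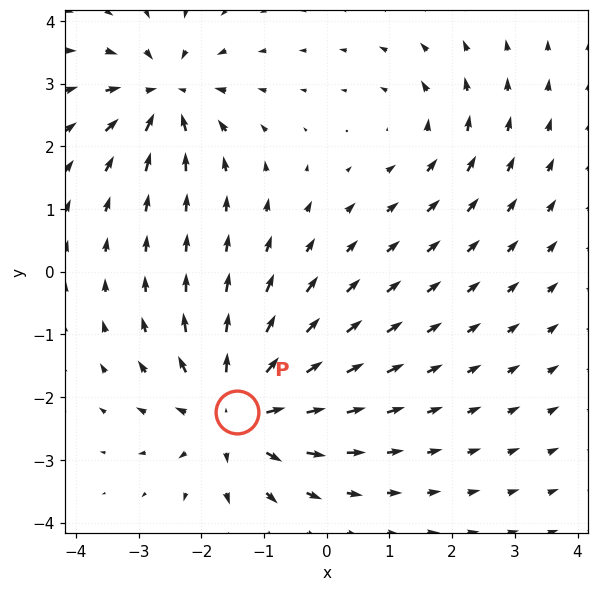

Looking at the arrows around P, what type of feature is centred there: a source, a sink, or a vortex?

source

At P (-1.4, -2.2) the arrows spread outward. Divergence about +5, curl ≈0 — positive divergence with near-zero curl is a source.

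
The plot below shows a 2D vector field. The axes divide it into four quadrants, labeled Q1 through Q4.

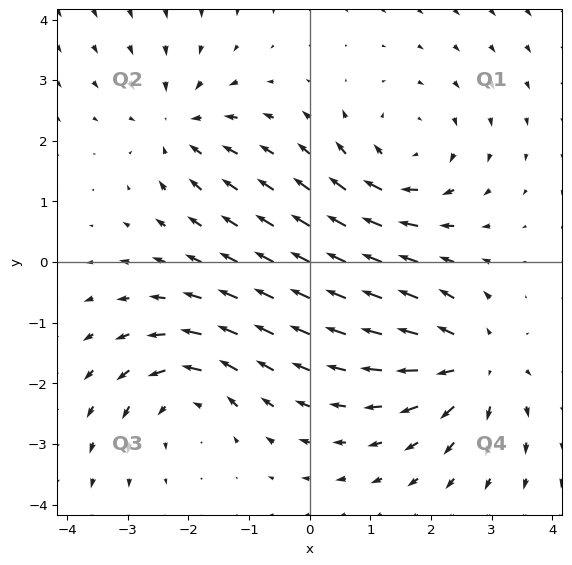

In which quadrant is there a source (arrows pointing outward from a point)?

The source sits at approximately (2.7, -1.7), which lies in quadrant Q4. The divergence there is about +4, positive as expected for a source.

Q4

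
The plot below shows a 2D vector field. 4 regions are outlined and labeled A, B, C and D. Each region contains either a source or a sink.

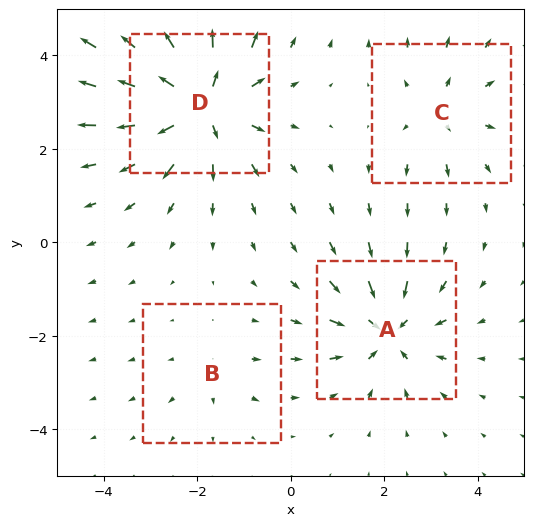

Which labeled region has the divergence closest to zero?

Divergence at each region's feature centre — A: about -6, B: about +2, C: about +4, D: about +8. Region B is closest to zero.

B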